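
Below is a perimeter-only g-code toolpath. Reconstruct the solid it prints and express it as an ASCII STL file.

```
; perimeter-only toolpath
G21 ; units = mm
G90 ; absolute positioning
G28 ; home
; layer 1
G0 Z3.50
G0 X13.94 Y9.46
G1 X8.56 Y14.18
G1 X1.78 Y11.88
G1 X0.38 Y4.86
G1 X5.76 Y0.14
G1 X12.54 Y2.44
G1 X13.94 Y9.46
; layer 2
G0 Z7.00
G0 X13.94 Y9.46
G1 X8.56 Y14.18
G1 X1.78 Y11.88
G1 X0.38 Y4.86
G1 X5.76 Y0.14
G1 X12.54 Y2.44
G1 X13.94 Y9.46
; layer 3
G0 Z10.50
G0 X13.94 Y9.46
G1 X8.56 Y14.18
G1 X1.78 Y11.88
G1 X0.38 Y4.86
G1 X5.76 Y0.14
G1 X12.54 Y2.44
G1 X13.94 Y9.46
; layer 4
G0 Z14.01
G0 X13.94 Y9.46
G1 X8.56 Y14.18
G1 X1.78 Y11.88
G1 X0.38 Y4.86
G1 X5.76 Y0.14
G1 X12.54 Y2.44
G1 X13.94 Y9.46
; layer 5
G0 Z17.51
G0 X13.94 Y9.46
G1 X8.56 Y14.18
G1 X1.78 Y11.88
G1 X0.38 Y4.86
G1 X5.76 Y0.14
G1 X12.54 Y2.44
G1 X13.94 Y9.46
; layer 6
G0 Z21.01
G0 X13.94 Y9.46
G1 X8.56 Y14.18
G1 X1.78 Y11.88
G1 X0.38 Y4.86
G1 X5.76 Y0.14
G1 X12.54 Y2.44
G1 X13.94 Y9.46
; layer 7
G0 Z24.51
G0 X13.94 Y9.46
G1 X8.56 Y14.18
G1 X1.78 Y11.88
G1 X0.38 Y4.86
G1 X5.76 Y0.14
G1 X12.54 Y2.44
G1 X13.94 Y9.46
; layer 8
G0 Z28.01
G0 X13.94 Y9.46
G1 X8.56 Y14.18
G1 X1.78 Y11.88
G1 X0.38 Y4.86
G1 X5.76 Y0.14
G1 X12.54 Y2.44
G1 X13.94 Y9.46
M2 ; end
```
solid part
  facet normal 0.0000 0.0000 -1.0000
    outer loop
      vertex 1.78 11.88 0.00
      vertex 8.56 14.18 0.00
      vertex 13.94 9.46 0.00
    endloop
  endfacet
  facet normal 0.0000 0.0000 -1.0000
    outer loop
      vertex 0.38 4.86 0.00
      vertex 1.78 11.88 0.00
      vertex 13.94 9.46 0.00
    endloop
  endfacet
  facet normal 0.0000 0.0000 -1.0000
    outer loop
      vertex 5.76 0.14 0.00
      vertex 0.38 4.86 0.00
      vertex 13.94 9.46 0.00
    endloop
  endfacet
  facet normal 0.0000 0.0000 -1.0000
    outer loop
      vertex 12.54 2.44 0.00
      vertex 5.76 0.14 0.00
      vertex 13.94 9.46 0.00
    endloop
  endfacet
  facet normal 0.0000 0.0000 1.0000
    outer loop
      vertex 13.94 9.46 28.01
      vertex 8.56 14.18 28.01
      vertex 1.78 11.88 28.01
    endloop
  endfacet
  facet normal 0.0000 0.0000 1.0000
    outer loop
      vertex 13.94 9.46 28.01
      vertex 1.78 11.88 28.01
      vertex 0.38 4.86 28.01
    endloop
  endfacet
  facet normal 0.0000 0.0000 1.0000
    outer loop
      vertex 13.94 9.46 28.01
      vertex 0.38 4.86 28.01
      vertex 5.76 0.14 28.01
    endloop
  endfacet
  facet normal 0.0000 0.0000 1.0000
    outer loop
      vertex 13.94 9.46 28.01
      vertex 5.76 0.14 28.01
      vertex 12.54 2.44 28.01
    endloop
  endfacet
  facet normal 0.6595 0.7517 0.0000
    outer loop
      vertex 13.94 9.46 0.00
      vertex 8.56 14.18 0.00
      vertex 8.56 14.18 28.01
    endloop
  endfacet
  facet normal 0.6595 0.7517 0.0000
    outer loop
      vertex 13.94 9.46 0.00
      vertex 8.56 14.18 28.01
      vertex 13.94 9.46 28.01
    endloop
  endfacet
  facet normal -0.3213 0.9470 0.0000
    outer loop
      vertex 8.56 14.18 0.00
      vertex 1.78 11.88 0.00
      vertex 1.78 11.88 28.01
    endloop
  endfacet
  facet normal -0.3213 0.9470 0.0000
    outer loop
      vertex 8.56 14.18 0.00
      vertex 1.78 11.88 28.01
      vertex 8.56 14.18 28.01
    endloop
  endfacet
  facet normal -0.9807 0.1956 0.0000
    outer loop
      vertex 1.78 11.88 0.00
      vertex 0.38 4.86 0.00
      vertex 0.38 4.86 28.01
    endloop
  endfacet
  facet normal -0.9807 0.1956 0.0000
    outer loop
      vertex 1.78 11.88 0.00
      vertex 0.38 4.86 28.01
      vertex 1.78 11.88 28.01
    endloop
  endfacet
  facet normal -0.6595 -0.7517 0.0000
    outer loop
      vertex 0.38 4.86 0.00
      vertex 5.76 0.14 0.00
      vertex 5.76 0.14 28.01
    endloop
  endfacet
  facet normal -0.6595 -0.7517 0.0000
    outer loop
      vertex 0.38 4.86 0.00
      vertex 5.76 0.14 28.01
      vertex 0.38 4.86 28.01
    endloop
  endfacet
  facet normal 0.3213 -0.9470 0.0000
    outer loop
      vertex 5.76 0.14 0.00
      vertex 12.54 2.44 0.00
      vertex 12.54 2.44 28.01
    endloop
  endfacet
  facet normal 0.3213 -0.9470 0.0000
    outer loop
      vertex 5.76 0.14 0.00
      vertex 12.54 2.44 28.01
      vertex 5.76 0.14 28.01
    endloop
  endfacet
  facet normal 0.9807 -0.1956 0.0000
    outer loop
      vertex 12.54 2.44 0.00
      vertex 13.94 9.46 0.00
      vertex 13.94 9.46 28.01
    endloop
  endfacet
  facet normal 0.9807 -0.1956 0.0000
    outer loop
      vertex 12.54 2.44 0.00
      vertex 13.94 9.46 28.01
      vertex 12.54 2.44 28.01
    endloop
  endfacet
endsolid part

The G0 Z moves step by Δz≈3.50 mm. Every layer's G1 loop is the same polygon, so the solid is a straight extrusion of it from z=0 to z≈28. Closing with flat bottom and top caps and triangulating gives 20 facets — a regular 6-sided prism (a cylinder approximated with 6 flat sides), circumscribed radius ≈ 7.16 mm, height ≈ 28 mm.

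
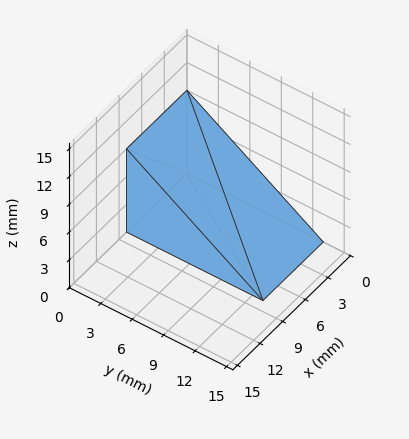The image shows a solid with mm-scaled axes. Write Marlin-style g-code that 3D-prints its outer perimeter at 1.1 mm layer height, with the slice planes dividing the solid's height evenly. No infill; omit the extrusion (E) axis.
Reading the render: the shape is a wedge (ramp): 8 × 13 mm base, rising to 9 mm along the y=0 edge and sloping linearly to z=0 at y=13 (dimensions read to the nearest mm from the axis ticks). For the g-code, the solid's height is divided into equal slices at the stated Δz and each level perimeter traced with G1 moves after a G0 lift.

; perimeter-only toolpath
G21 ; units = mm
G90 ; absolute positioning
G28 ; home
; layer 1
G0 Z1.1
G0 X0.0 Y0.0
G1 X8.0 Y0.0
G1 X8.0 Y11.4
G1 X0.0 Y11.4
G1 X0.0 Y0.0
; layer 2
G0 Z2.2
G0 X0.0 Y0.0
G1 X8.0 Y0.0
G1 X8.0 Y9.8
G1 X0.0 Y9.8
G1 X0.0 Y0.0
; layer 3
G0 Z3.4
G0 X0.0 Y0.0
G1 X8.0 Y0.0
G1 X8.0 Y8.1
G1 X0.0 Y8.1
G1 X0.0 Y0.0
; layer 4
G0 Z4.5
G0 X0.0 Y0.0
G1 X8.0 Y0.0
G1 X8.0 Y6.5
G1 X0.0 Y6.5
G1 X0.0 Y0.0
; layer 5
G0 Z5.6
G0 X0.0 Y0.0
G1 X8.0 Y0.0
G1 X8.0 Y4.9
G1 X0.0 Y4.9
G1 X0.0 Y0.0
; layer 6
G0 Z6.8
G0 X0.0 Y0.0
G1 X8.0 Y0.0
G1 X8.0 Y3.2
G1 X0.0 Y3.2
G1 X0.0 Y0.0
; layer 7
G0 Z7.9
G0 X0.0 Y0.0
G1 X8.0 Y0.0
G1 X8.0 Y1.6
G1 X0.0 Y1.6
G1 X0.0 Y0.0
M2 ; end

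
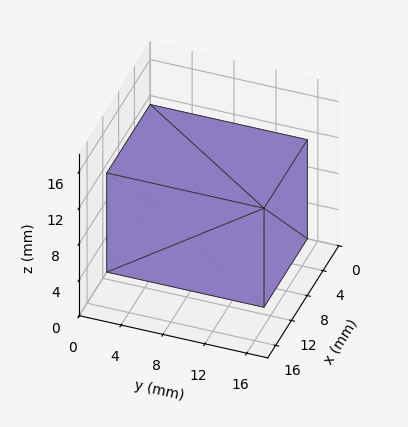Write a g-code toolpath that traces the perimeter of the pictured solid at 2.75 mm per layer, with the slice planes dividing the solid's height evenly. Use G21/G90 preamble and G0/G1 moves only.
Reading the render: the shape is a rectangular box, roughly 11 × 15 mm footprint and 11 mm tall (dimensions read to the nearest mm from the axis ticks). For the g-code, the solid's height is divided into equal slices at the stated Δz and each level perimeter traced with G1 moves after a G0 lift.

; perimeter-only toolpath
G21 ; units = mm
G90 ; absolute positioning
G28 ; home
; layer 1
G0 Z2.75
G0 X0.00 Y0.00
G1 X11.00 Y0.00
G1 X11.00 Y15.00
G1 X0.00 Y15.00
G1 X0.00 Y0.00
; layer 2
G0 Z5.50
G0 X0.00 Y0.00
G1 X11.00 Y0.00
G1 X11.00 Y15.00
G1 X0.00 Y15.00
G1 X0.00 Y0.00
; layer 3
G0 Z8.25
G0 X0.00 Y0.00
G1 X11.00 Y0.00
G1 X11.00 Y15.00
G1 X0.00 Y15.00
G1 X0.00 Y0.00
; layer 4
G0 Z11.00
G0 X0.00 Y0.00
G1 X11.00 Y0.00
G1 X11.00 Y15.00
G1 X0.00 Y15.00
G1 X0.00 Y0.00
M2 ; end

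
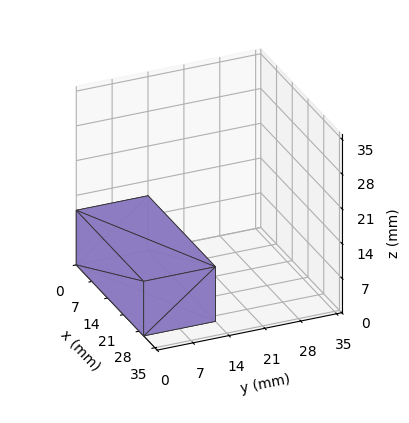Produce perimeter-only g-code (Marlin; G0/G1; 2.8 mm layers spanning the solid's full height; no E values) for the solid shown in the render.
Reading the render: the shape is a rectangular box, roughly 30 × 14 mm footprint and 11 mm tall (dimensions read to the nearest mm from the axis ticks). For the g-code, the solid's height is divided into equal slices at the stated Δz and each level perimeter traced with G1 moves after a G0 lift.

; perimeter-only toolpath
G21 ; units = mm
G90 ; absolute positioning
G28 ; home
; layer 1
G0 Z2.8
G0 X0.0 Y0.0
G1 X30.0 Y0.0
G1 X30.0 Y14.0
G1 X0.0 Y14.0
G1 X0.0 Y0.0
; layer 2
G0 Z5.5
G0 X0.0 Y0.0
G1 X30.0 Y0.0
G1 X30.0 Y14.0
G1 X0.0 Y14.0
G1 X0.0 Y0.0
; layer 3
G0 Z8.2
G0 X0.0 Y0.0
G1 X30.0 Y0.0
G1 X30.0 Y14.0
G1 X0.0 Y14.0
G1 X0.0 Y0.0
; layer 4
G0 Z11.0
G0 X0.0 Y0.0
G1 X30.0 Y0.0
G1 X30.0 Y14.0
G1 X0.0 Y14.0
G1 X0.0 Y0.0
M2 ; end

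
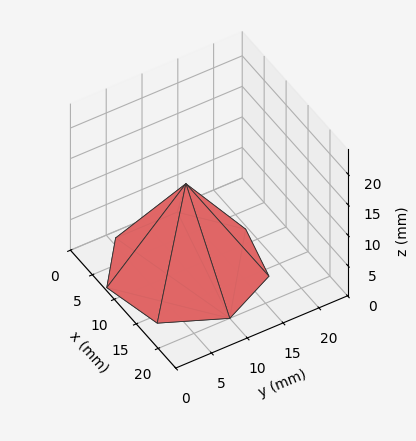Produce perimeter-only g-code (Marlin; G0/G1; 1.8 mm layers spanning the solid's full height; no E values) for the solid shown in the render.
Reading the render: the shape is a regular 7-sided pyramid, base circumscribed radius ≈ 10 mm, apex at z ≈ 14 mm (dimensions read to the nearest mm from the axis ticks). For the g-code, the solid's height is divided into equal slices at the stated Δz and each level perimeter traced with G1 moves after a G0 lift.

; perimeter-only toolpath
G21 ; units = mm
G90 ; absolute positioning
G28 ; home
; layer 1
G0 Z1.8
G0 X18.8 Y10.0
G1 X15.4 Y16.8
G1 X8.1 Y18.5
G1 X2.1 Y13.8
G1 X2.1 Y6.2
G1 X8.1 Y1.5
G1 X15.4 Y3.2
G1 X18.8 Y10.0
; layer 2
G0 Z3.5
G0 X17.5 Y10.0
G1 X14.6 Y15.9
G1 X8.3 Y17.3
G1 X3.2 Y13.2
G1 X3.2 Y6.8
G1 X8.3 Y2.7
G1 X14.6 Y4.2
G1 X17.5 Y10.0
; layer 3
G0 Z5.2
G0 X16.2 Y10.0
G1 X13.9 Y14.9
G1 X8.6 Y16.1
G1 X4.4 Y12.7
G1 X4.4 Y7.3
G1 X8.6 Y3.9
G1 X13.9 Y5.1
G1 X16.2 Y10.0
; layer 4
G0 Z7.0
G0 X15.0 Y10.0
G1 X13.1 Y13.9
G1 X8.9 Y14.8
G1 X5.5 Y12.2
G1 X5.5 Y7.8
G1 X8.9 Y5.2
G1 X13.1 Y6.1
G1 X15.0 Y10.0
; layer 5
G0 Z8.8
G0 X13.8 Y10.0
G1 X12.3 Y12.9
G1 X9.2 Y13.6
G1 X6.6 Y11.6
G1 X6.6 Y8.4
G1 X9.2 Y6.4
G1 X12.3 Y7.1
G1 X13.8 Y10.0
; layer 6
G0 Z10.5
G0 X12.5 Y10.0
G1 X11.6 Y11.9
G1 X9.4 Y12.4
G1 X7.8 Y11.1
G1 X7.8 Y8.9
G1 X9.4 Y7.6
G1 X11.6 Y8.1
G1 X12.5 Y10.0
; layer 7
G0 Z12.2
G0 X11.2 Y10.0
G1 X10.8 Y11.0
G1 X9.7 Y11.2
G1 X8.9 Y10.5
G1 X8.9 Y9.5
G1 X9.7 Y8.8
G1 X10.8 Y9.0
G1 X11.2 Y10.0
M2 ; end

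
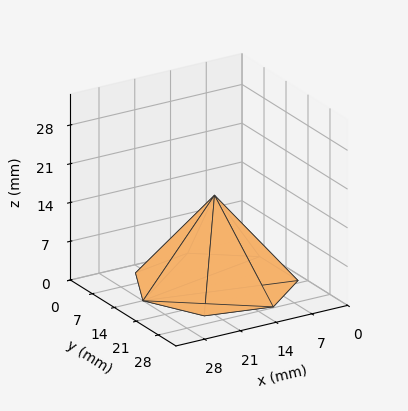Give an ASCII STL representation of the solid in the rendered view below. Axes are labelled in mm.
Reading the render: the shape is a regular 7-sided pyramid, base circumscribed radius ≈ 14 mm, apex at z ≈ 16 mm (dimensions read to the nearest mm from the axis ticks). For the STL, each face is triangulated and given an outward normal.

solid part
  facet normal 0.0000 0.0000 -1.0000
    outer loop
      vertex 10.88 27.65 0.00
      vertex 22.73 24.95 0.00
      vertex 28.00 14.00 0.00
    endloop
  endfacet
  facet normal 0.0000 0.0000 -1.0000
    outer loop
      vertex 1.39 20.07 0.00
      vertex 10.88 27.65 0.00
      vertex 28.00 14.00 0.00
    endloop
  endfacet
  facet normal 0.0000 0.0000 -1.0000
    outer loop
      vertex 1.39 7.93 0.00
      vertex 1.39 20.07 0.00
      vertex 28.00 14.00 0.00
    endloop
  endfacet
  facet normal 0.0000 0.0000 -1.0000
    outer loop
      vertex 10.88 0.35 0.00
      vertex 1.39 7.93 0.00
      vertex 28.00 14.00 0.00
    endloop
  endfacet
  facet normal 0.0000 0.0000 -1.0000
    outer loop
      vertex 22.73 3.05 0.00
      vertex 10.88 0.35 0.00
      vertex 28.00 14.00 0.00
    endloop
  endfacet
  facet normal 0.7076 0.3405 0.6191
    outer loop
      vertex 28.00 14.00 0.00
      vertex 22.73 24.95 0.00
      vertex 14.00 14.00 16.00
    endloop
  endfacet
  facet normal 0.1744 0.7656 0.6192
    outer loop
      vertex 22.73 24.95 0.00
      vertex 10.88 27.65 0.00
      vertex 14.00 14.00 16.00
    endloop
  endfacet
  facet normal -0.4901 0.6136 0.6191
    outer loop
      vertex 10.88 27.65 0.00
      vertex 1.39 20.07 0.00
      vertex 14.00 14.00 16.00
    endloop
  endfacet
  facet normal -0.7854 0.0000 0.6190
    outer loop
      vertex 1.39 20.07 0.00
      vertex 1.39 7.93 0.00
      vertex 14.00 14.00 16.00
    endloop
  endfacet
  facet normal -0.4901 -0.6136 0.6191
    outer loop
      vertex 1.39 7.93 0.00
      vertex 10.88 0.35 0.00
      vertex 14.00 14.00 16.00
    endloop
  endfacet
  facet normal 0.1744 -0.7656 0.6192
    outer loop
      vertex 10.88 0.35 0.00
      vertex 22.73 3.05 0.00
      vertex 14.00 14.00 16.00
    endloop
  endfacet
  facet normal 0.7076 -0.3405 0.6191
    outer loop
      vertex 22.73 3.05 0.00
      vertex 28.00 14.00 0.00
      vertex 14.00 14.00 16.00
    endloop
  endfacet
endsolid part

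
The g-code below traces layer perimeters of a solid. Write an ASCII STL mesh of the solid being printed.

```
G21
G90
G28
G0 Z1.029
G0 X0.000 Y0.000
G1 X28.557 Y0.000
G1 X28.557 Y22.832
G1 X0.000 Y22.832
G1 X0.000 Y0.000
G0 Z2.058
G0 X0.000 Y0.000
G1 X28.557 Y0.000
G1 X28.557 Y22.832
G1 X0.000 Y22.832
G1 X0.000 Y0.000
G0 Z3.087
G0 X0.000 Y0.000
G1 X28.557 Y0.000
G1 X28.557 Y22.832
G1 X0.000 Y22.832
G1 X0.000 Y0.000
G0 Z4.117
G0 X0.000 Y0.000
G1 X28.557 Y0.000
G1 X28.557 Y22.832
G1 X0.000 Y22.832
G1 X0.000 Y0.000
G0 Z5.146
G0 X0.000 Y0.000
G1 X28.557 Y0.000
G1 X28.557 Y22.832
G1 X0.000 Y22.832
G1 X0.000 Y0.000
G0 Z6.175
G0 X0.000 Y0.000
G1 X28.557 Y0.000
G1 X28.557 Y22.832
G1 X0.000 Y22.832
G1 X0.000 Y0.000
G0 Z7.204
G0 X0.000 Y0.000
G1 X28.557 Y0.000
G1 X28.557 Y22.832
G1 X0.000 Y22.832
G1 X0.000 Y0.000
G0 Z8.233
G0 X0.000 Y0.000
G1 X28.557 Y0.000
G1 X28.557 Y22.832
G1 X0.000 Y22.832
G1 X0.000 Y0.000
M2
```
solid part
  facet normal 0.0000 0.0000 -1.0000
    outer loop
      vertex 28.557 22.832 0.000
      vertex 28.557 0.000 0.000
      vertex 0.000 0.000 0.000
    endloop
  endfacet
  facet normal 0.0000 0.0000 -1.0000
    outer loop
      vertex 0.000 22.832 0.000
      vertex 28.557 22.832 0.000
      vertex 0.000 0.000 0.000
    endloop
  endfacet
  facet normal 0.0000 0.0000 1.0000
    outer loop
      vertex 0.000 0.000 8.233
      vertex 28.557 0.000 8.233
      vertex 28.557 22.832 8.233
    endloop
  endfacet
  facet normal 0.0000 0.0000 1.0000
    outer loop
      vertex 0.000 0.000 8.233
      vertex 28.557 22.832 8.233
      vertex 0.000 22.832 8.233
    endloop
  endfacet
  facet normal 0.0000 -1.0000 0.0000
    outer loop
      vertex 0.000 0.000 0.000
      vertex 28.557 0.000 0.000
      vertex 28.557 0.000 8.233
    endloop
  endfacet
  facet normal 0.0000 -1.0000 0.0000
    outer loop
      vertex 0.000 0.000 0.000
      vertex 28.557 0.000 8.233
      vertex 0.000 0.000 8.233
    endloop
  endfacet
  facet normal 0.0000 1.0000 0.0000
    outer loop
      vertex 28.557 22.832 8.233
      vertex 28.557 22.832 0.000
      vertex 0.000 22.832 0.000
    endloop
  endfacet
  facet normal 0.0000 1.0000 0.0000
    outer loop
      vertex 0.000 22.832 8.233
      vertex 28.557 22.832 8.233
      vertex 0.000 22.832 0.000
    endloop
  endfacet
  facet normal -1.0000 0.0000 0.0000
    outer loop
      vertex 0.000 22.832 8.233
      vertex 0.000 22.832 0.000
      vertex 0.000 0.000 0.000
    endloop
  endfacet
  facet normal -1.0000 0.0000 0.0000
    outer loop
      vertex 0.000 0.000 8.233
      vertex 0.000 22.832 8.233
      vertex 0.000 0.000 0.000
    endloop
  endfacet
  facet normal 1.0000 0.0000 0.0000
    outer loop
      vertex 28.557 0.000 0.000
      vertex 28.557 22.832 0.000
      vertex 28.557 22.832 8.233
    endloop
  endfacet
  facet normal 1.0000 0.0000 0.0000
    outer loop
      vertex 28.557 0.000 0.000
      vertex 28.557 22.832 8.233
      vertex 28.557 0.000 8.233
    endloop
  endfacet
endsolid part

The G0 Z moves step by Δz≈1.029 mm. Every layer's G1 loop is the same polygon, so the solid is a straight extrusion of it from z=0 to z≈8.23. Closing with flat bottom and top caps and triangulating gives 12 facets — a rectangular box, roughly 28.6 × 22.8 mm footprint and 8.23 mm tall.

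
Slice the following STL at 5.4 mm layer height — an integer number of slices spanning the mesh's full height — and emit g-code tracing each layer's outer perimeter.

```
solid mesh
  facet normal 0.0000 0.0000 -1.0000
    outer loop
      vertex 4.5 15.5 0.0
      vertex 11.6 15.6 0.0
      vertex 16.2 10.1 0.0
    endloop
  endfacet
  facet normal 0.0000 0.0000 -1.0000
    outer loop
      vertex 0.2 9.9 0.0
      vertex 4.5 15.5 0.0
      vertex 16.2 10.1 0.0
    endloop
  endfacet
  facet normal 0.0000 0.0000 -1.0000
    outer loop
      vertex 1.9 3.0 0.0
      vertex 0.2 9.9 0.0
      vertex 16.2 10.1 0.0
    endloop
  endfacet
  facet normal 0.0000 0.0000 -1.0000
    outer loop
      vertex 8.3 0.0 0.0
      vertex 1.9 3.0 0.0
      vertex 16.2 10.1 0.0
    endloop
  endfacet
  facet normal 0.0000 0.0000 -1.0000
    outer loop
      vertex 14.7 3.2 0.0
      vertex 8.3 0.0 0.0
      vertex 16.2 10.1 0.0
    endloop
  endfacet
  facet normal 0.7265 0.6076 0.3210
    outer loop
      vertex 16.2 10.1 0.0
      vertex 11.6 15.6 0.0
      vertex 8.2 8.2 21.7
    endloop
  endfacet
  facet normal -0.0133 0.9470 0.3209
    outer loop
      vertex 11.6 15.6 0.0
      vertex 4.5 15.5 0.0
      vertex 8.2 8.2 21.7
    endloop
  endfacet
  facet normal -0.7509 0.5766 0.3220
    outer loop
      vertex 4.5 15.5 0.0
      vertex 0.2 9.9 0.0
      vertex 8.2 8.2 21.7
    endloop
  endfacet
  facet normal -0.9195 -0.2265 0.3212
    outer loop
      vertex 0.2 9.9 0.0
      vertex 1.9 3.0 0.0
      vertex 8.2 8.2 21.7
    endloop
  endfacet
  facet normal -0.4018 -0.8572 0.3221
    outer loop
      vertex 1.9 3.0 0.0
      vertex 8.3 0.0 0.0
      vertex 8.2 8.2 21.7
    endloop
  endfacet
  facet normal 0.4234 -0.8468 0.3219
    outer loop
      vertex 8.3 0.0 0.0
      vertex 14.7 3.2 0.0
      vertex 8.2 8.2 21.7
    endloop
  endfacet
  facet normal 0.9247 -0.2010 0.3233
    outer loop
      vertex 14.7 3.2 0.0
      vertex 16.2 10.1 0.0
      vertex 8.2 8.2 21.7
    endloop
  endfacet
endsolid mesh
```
; perimeter-only toolpath
G21 ; units = mm
G90 ; absolute positioning
G28 ; home
; layer 1
G0 Z5.4
G0 X14.2 Y9.6
G1 X10.8 Y13.8
G1 X5.4 Y13.7
G1 X2.2 Y9.5
G1 X3.5 Y4.3
G1 X8.3 Y2.0
G1 X13.1 Y4.5
G1 X14.2 Y9.6
; layer 2
G0 Z10.8
G0 X12.2 Y9.1
G1 X9.9 Y11.9
G1 X6.3 Y11.8
G1 X4.2 Y9.1
G1 X5.0 Y5.6
G1 X8.2 Y4.1
G1 X11.4 Y5.7
G1 X12.2 Y9.1
; layer 3
G0 Z16.3
G0 X10.2 Y8.7
G1 X9.0 Y10.0
G1 X7.3 Y10.0
G1 X6.2 Y8.6
G1 X6.6 Y6.9
G1 X8.2 Y6.1
G1 X9.8 Y6.9
G1 X10.2 Y8.7
M2 ; end

The solid is a regular 7-sided pyramid, base circumscribed radius ≈ 8.2 mm, apex at z ≈ 21.7 mm. Slicing at Δz = 5.4 mm — 4 equal slices spanning the solid's height, so layer i sits at z = i·h/4 — gives 3 non-empty perimeters. Each is a 7-segment closed polygon; G0 lifts to the layer z and rapids to the start vertex, then G1 traces the edges. The cross-section shrinks linearly with z (the slice at the apex is degenerate and omitted).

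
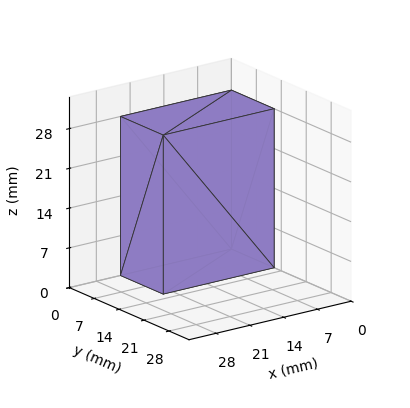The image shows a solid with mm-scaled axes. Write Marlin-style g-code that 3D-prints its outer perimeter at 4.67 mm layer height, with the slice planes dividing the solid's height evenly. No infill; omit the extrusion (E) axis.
Reading the render: the shape is a rectangular box, roughly 23 × 12 mm footprint and 28 mm tall (dimensions read to the nearest mm from the axis ticks). For the g-code, the solid's height is divided into equal slices at the stated Δz and each level perimeter traced with G1 moves after a G0 lift.

; perimeter-only toolpath
G21 ; units = mm
G90 ; absolute positioning
G28 ; home
; layer 1
G0 Z4.67
G0 X0.00 Y0.00
G1 X23.00 Y0.00
G1 X23.00 Y12.00
G1 X0.00 Y12.00
G1 X0.00 Y0.00
; layer 2
G0 Z9.33
G0 X0.00 Y0.00
G1 X23.00 Y0.00
G1 X23.00 Y12.00
G1 X0.00 Y12.00
G1 X0.00 Y0.00
; layer 3
G0 Z14.00
G0 X0.00 Y0.00
G1 X23.00 Y0.00
G1 X23.00 Y12.00
G1 X0.00 Y12.00
G1 X0.00 Y0.00
; layer 4
G0 Z18.67
G0 X0.00 Y0.00
G1 X23.00 Y0.00
G1 X23.00 Y12.00
G1 X0.00 Y12.00
G1 X0.00 Y0.00
; layer 5
G0 Z23.33
G0 X0.00 Y0.00
G1 X23.00 Y0.00
G1 X23.00 Y12.00
G1 X0.00 Y12.00
G1 X0.00 Y0.00
; layer 6
G0 Z28.00
G0 X0.00 Y0.00
G1 X23.00 Y0.00
G1 X23.00 Y12.00
G1 X0.00 Y12.00
G1 X0.00 Y0.00
M2 ; end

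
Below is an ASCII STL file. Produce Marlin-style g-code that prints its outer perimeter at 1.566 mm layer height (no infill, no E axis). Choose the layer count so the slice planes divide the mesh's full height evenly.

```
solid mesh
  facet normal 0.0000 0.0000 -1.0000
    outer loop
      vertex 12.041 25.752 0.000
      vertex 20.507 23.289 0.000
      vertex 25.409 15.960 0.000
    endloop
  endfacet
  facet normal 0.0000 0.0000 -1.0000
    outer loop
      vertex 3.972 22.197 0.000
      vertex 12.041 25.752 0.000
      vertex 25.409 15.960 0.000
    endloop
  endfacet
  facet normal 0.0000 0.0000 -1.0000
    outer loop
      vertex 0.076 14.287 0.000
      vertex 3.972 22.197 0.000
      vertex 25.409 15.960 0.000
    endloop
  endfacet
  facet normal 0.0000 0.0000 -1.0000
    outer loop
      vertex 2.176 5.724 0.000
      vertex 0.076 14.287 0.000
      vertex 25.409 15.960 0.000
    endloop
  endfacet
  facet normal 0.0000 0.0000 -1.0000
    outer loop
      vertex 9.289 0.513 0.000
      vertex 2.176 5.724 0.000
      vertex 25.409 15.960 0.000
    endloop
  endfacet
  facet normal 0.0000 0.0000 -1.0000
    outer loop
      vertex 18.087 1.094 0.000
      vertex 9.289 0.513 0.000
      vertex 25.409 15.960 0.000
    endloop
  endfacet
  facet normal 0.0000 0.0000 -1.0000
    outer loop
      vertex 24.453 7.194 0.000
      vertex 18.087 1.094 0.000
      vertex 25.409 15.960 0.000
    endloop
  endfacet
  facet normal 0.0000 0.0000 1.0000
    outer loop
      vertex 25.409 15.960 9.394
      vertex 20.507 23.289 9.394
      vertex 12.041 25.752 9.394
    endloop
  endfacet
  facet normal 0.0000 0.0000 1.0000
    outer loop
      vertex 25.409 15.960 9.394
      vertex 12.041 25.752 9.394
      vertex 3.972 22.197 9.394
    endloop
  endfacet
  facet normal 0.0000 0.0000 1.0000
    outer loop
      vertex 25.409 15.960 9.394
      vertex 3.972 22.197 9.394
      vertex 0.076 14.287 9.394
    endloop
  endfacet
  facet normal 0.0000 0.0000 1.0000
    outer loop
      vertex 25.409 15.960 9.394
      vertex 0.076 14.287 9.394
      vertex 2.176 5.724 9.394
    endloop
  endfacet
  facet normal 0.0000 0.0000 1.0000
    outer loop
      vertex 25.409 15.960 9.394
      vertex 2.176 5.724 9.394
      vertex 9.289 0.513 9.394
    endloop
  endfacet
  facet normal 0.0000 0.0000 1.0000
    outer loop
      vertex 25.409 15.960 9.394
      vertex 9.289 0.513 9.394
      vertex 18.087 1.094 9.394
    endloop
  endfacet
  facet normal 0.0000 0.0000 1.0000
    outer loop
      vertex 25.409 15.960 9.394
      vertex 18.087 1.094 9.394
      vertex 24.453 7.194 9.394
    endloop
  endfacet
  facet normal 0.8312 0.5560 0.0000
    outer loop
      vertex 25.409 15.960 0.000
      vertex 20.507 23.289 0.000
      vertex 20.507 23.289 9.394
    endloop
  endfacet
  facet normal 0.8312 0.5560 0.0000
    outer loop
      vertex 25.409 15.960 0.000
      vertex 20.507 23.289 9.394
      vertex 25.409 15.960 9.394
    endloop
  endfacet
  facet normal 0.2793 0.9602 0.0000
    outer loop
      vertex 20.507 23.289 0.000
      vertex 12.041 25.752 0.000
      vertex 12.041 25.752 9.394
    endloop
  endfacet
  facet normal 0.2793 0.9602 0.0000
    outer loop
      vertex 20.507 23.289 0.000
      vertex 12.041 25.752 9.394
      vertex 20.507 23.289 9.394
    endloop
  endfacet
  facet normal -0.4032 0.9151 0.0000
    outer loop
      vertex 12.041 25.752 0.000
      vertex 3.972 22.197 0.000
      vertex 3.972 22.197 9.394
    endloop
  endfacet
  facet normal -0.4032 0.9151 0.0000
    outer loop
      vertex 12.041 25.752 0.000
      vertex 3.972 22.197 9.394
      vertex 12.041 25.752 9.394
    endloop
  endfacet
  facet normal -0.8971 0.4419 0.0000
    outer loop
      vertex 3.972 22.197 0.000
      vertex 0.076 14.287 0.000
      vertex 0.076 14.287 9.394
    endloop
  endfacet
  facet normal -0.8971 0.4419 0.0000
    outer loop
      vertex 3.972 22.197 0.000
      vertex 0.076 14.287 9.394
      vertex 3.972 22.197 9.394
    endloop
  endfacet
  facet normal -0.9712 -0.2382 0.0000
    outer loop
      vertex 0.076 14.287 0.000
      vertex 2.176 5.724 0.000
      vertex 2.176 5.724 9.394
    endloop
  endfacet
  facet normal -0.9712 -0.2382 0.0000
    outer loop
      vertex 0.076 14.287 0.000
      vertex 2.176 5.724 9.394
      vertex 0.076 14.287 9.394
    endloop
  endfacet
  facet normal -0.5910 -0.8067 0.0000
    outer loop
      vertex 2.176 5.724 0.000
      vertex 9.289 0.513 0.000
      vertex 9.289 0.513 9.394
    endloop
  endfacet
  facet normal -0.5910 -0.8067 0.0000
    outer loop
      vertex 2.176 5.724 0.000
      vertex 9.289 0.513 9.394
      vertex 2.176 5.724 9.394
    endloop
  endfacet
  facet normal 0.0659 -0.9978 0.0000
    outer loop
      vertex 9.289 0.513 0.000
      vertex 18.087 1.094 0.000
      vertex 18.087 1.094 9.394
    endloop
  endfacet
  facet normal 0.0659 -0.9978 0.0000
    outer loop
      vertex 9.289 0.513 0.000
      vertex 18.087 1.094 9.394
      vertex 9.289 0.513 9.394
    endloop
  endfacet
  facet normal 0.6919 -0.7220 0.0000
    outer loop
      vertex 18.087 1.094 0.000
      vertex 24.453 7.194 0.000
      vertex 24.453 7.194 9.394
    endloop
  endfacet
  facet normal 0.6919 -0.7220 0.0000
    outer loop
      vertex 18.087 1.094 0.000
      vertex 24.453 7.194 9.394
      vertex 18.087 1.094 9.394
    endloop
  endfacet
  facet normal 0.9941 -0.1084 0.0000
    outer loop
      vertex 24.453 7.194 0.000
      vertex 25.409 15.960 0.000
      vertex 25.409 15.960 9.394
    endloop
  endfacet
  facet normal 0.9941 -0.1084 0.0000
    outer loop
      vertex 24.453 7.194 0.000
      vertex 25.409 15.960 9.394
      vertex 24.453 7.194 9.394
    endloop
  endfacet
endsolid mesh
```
; perimeter-only toolpath
G21 ; units = mm
G90 ; absolute positioning
G28 ; home
; layer 1
G0 Z1.566
G0 X25.409 Y15.960
G1 X20.507 Y23.289
G1 X12.041 Y25.752
G1 X3.972 Y22.197
G1 X0.076 Y14.287
G1 X2.176 Y5.724
G1 X9.289 Y0.513
G1 X18.087 Y1.094
G1 X24.453 Y7.194
G1 X25.409 Y15.960
; layer 2
G0 Z3.131
G0 X25.409 Y15.960
G1 X20.507 Y23.289
G1 X12.041 Y25.752
G1 X3.972 Y22.197
G1 X0.076 Y14.287
G1 X2.176 Y5.724
G1 X9.289 Y0.513
G1 X18.087 Y1.094
G1 X24.453 Y7.194
G1 X25.409 Y15.960
; layer 3
G0 Z4.697
G0 X25.409 Y15.960
G1 X20.507 Y23.289
G1 X12.041 Y25.752
G1 X3.972 Y22.197
G1 X0.076 Y14.287
G1 X2.176 Y5.724
G1 X9.289 Y0.513
G1 X18.087 Y1.094
G1 X24.453 Y7.194
G1 X25.409 Y15.960
; layer 4
G0 Z6.263
G0 X25.409 Y15.960
G1 X20.507 Y23.289
G1 X12.041 Y25.752
G1 X3.972 Y22.197
G1 X0.076 Y14.287
G1 X2.176 Y5.724
G1 X9.289 Y0.513
G1 X18.087 Y1.094
G1 X24.453 Y7.194
G1 X25.409 Y15.960
; layer 5
G0 Z7.828
G0 X25.409 Y15.960
G1 X20.507 Y23.289
G1 X12.041 Y25.752
G1 X3.972 Y22.197
G1 X0.076 Y14.287
G1 X2.176 Y5.724
G1 X9.289 Y0.513
G1 X18.087 Y1.094
G1 X24.453 Y7.194
G1 X25.409 Y15.960
; layer 6
G0 Z9.394
G0 X25.409 Y15.960
G1 X20.507 Y23.289
G1 X12.041 Y25.752
G1 X3.972 Y22.197
G1 X0.076 Y14.287
G1 X2.176 Y5.724
G1 X9.289 Y0.513
G1 X18.087 Y1.094
G1 X24.453 Y7.194
G1 X25.409 Y15.960
M2 ; end

The solid is a regular 9-sided prism (a cylinder approximated with 9 flat sides), circumscribed radius ≈ 12.9 mm, height ≈ 9.39 mm. Slicing at Δz = 1.566 mm — 6 equal slices spanning the solid's height, so layer i sits at z = i·h/6 — gives 6 non-empty perimeters. Each is a 9-segment closed polygon; G0 lifts to the layer z and rapids to the start vertex, then G1 traces the edges.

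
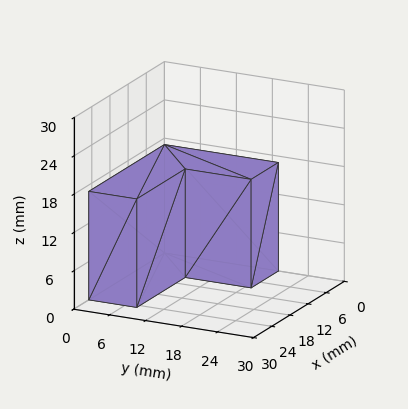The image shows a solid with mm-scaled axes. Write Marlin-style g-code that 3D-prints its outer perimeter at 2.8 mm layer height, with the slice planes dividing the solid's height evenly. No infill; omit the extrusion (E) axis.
Reading the render: the shape is an L-shaped prism: outer 25 × 19 mm, arm thicknesses ≈ 8 mm (horizontal) and 9 mm (vertical), extruded 17 mm in z (dimensions read to the nearest mm from the axis ticks). For the g-code, the solid's height is divided into equal slices at the stated Δz and each level perimeter traced with G1 moves after a G0 lift.

; perimeter-only toolpath
G21 ; units = mm
G90 ; absolute positioning
G28 ; home
; layer 1
G0 Z2.8
G0 X0.0 Y0.0
G1 X25.0 Y0.0
G1 X25.0 Y8.0
G1 X9.0 Y8.0
G1 X9.0 Y19.0
G1 X0.0 Y19.0
G1 X0.0 Y0.0
; layer 2
G0 Z5.7
G0 X0.0 Y0.0
G1 X25.0 Y0.0
G1 X25.0 Y8.0
G1 X9.0 Y8.0
G1 X9.0 Y19.0
G1 X0.0 Y19.0
G1 X0.0 Y0.0
; layer 3
G0 Z8.5
G0 X0.0 Y0.0
G1 X25.0 Y0.0
G1 X25.0 Y8.0
G1 X9.0 Y8.0
G1 X9.0 Y19.0
G1 X0.0 Y19.0
G1 X0.0 Y0.0
; layer 4
G0 Z11.3
G0 X0.0 Y0.0
G1 X25.0 Y0.0
G1 X25.0 Y8.0
G1 X9.0 Y8.0
G1 X9.0 Y19.0
G1 X0.0 Y19.0
G1 X0.0 Y0.0
; layer 5
G0 Z14.2
G0 X0.0 Y0.0
G1 X25.0 Y0.0
G1 X25.0 Y8.0
G1 X9.0 Y8.0
G1 X9.0 Y19.0
G1 X0.0 Y19.0
G1 X0.0 Y0.0
; layer 6
G0 Z17.0
G0 X0.0 Y0.0
G1 X25.0 Y0.0
G1 X25.0 Y8.0
G1 X9.0 Y8.0
G1 X9.0 Y19.0
G1 X0.0 Y19.0
G1 X0.0 Y0.0
M2 ; end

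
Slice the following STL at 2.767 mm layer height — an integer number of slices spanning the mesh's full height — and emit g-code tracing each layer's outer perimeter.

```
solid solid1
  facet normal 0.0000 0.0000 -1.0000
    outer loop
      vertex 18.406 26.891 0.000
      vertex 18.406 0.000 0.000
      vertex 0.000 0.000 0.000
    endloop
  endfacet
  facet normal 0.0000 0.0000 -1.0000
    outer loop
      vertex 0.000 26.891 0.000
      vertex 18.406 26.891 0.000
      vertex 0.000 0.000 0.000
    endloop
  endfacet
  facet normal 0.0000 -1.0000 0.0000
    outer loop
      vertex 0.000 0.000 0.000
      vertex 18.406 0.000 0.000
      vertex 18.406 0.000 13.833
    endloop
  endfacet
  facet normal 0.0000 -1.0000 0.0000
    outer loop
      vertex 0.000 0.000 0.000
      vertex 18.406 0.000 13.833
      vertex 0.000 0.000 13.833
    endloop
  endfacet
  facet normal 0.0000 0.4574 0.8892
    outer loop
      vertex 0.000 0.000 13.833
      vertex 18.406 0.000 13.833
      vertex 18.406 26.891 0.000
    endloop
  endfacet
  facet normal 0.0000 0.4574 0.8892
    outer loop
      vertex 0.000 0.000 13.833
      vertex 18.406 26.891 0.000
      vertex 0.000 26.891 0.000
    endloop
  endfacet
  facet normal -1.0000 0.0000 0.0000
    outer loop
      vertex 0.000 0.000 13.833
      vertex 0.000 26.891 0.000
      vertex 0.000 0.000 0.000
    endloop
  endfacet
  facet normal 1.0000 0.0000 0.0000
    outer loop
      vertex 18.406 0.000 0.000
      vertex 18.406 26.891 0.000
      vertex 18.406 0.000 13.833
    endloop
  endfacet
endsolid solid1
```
; perimeter-only toolpath
G21 ; units = mm
G90 ; absolute positioning
G28 ; home
; layer 1
G0 Z2.767
G0 X0.000 Y0.000
G1 X18.406 Y0.000
G1 X18.406 Y21.513
G1 X0.000 Y21.513
G1 X0.000 Y0.000
; layer 2
G0 Z5.533
G0 X0.000 Y0.000
G1 X18.406 Y0.000
G1 X18.406 Y16.135
G1 X0.000 Y16.135
G1 X0.000 Y0.000
; layer 3
G0 Z8.300
G0 X0.000 Y0.000
G1 X18.406 Y0.000
G1 X18.406 Y10.756
G1 X0.000 Y10.756
G1 X0.000 Y0.000
; layer 4
G0 Z11.066
G0 X0.000 Y0.000
G1 X18.406 Y0.000
G1 X18.406 Y5.378
G1 X0.000 Y5.378
G1 X0.000 Y0.000
M2 ; end

The solid is a wedge (ramp): 18.4 × 26.9 mm base, rising to 13.8 mm along the y=0 edge and sloping linearly to z=0 at y=26.9. Slicing at Δz = 2.767 mm — 5 equal slices spanning the solid's height, so layer i sits at z = i·h/5 — gives 4 non-empty perimeters. Each is a 4-segment closed polygon; G0 lifts to the layer z and rapids to the start vertex, then G1 traces the edges. The cross-section shrinks linearly with z (the slice at the apex is degenerate and omitted).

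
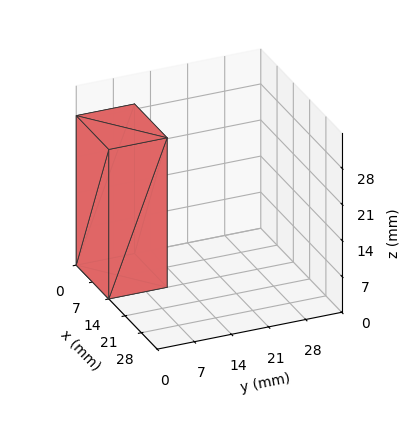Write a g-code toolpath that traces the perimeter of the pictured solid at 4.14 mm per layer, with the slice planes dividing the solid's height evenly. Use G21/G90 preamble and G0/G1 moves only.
Reading the render: the shape is a rectangular box, roughly 14 × 11 mm footprint and 29 mm tall (dimensions read to the nearest mm from the axis ticks). For the g-code, the solid's height is divided into equal slices at the stated Δz and each level perimeter traced with G1 moves after a G0 lift.

; perimeter-only toolpath
G21 ; units = mm
G90 ; absolute positioning
G28 ; home
; layer 1
G0 Z4.14
G0 X0.00 Y0.00
G1 X14.00 Y0.00
G1 X14.00 Y11.00
G1 X0.00 Y11.00
G1 X0.00 Y0.00
; layer 2
G0 Z8.29
G0 X0.00 Y0.00
G1 X14.00 Y0.00
G1 X14.00 Y11.00
G1 X0.00 Y11.00
G1 X0.00 Y0.00
; layer 3
G0 Z12.43
G0 X0.00 Y0.00
G1 X14.00 Y0.00
G1 X14.00 Y11.00
G1 X0.00 Y11.00
G1 X0.00 Y0.00
; layer 4
G0 Z16.57
G0 X0.00 Y0.00
G1 X14.00 Y0.00
G1 X14.00 Y11.00
G1 X0.00 Y11.00
G1 X0.00 Y0.00
; layer 5
G0 Z20.71
G0 X0.00 Y0.00
G1 X14.00 Y0.00
G1 X14.00 Y11.00
G1 X0.00 Y11.00
G1 X0.00 Y0.00
; layer 6
G0 Z24.86
G0 X0.00 Y0.00
G1 X14.00 Y0.00
G1 X14.00 Y11.00
G1 X0.00 Y11.00
G1 X0.00 Y0.00
; layer 7
G0 Z29.00
G0 X0.00 Y0.00
G1 X14.00 Y0.00
G1 X14.00 Y11.00
G1 X0.00 Y11.00
G1 X0.00 Y0.00
M2 ; end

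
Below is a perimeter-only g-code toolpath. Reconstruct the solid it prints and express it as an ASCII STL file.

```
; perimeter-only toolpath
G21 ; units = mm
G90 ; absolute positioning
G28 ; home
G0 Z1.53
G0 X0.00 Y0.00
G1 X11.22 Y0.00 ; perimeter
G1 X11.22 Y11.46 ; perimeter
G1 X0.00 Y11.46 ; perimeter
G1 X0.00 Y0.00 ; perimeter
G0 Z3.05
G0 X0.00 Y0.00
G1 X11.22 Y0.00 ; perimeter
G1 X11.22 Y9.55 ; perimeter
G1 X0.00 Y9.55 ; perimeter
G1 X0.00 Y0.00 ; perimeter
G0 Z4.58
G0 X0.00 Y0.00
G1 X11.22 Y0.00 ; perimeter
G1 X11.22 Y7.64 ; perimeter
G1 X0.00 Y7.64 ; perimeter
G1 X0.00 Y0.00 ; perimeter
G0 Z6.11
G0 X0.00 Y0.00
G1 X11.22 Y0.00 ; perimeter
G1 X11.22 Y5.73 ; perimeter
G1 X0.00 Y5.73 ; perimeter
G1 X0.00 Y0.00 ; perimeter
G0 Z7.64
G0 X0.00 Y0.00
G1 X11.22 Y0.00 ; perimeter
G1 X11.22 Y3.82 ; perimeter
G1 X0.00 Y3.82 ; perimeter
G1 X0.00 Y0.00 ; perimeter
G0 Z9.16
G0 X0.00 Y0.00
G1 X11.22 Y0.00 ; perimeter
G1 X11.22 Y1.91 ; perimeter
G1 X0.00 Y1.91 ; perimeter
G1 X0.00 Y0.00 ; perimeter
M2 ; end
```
solid part
  facet normal 0.0000 0.0000 -1.0000
    outer loop
      vertex 11.22 13.37 0.00
      vertex 11.22 0.00 0.00
      vertex 0.00 0.00 0.00
    endloop
  endfacet
  facet normal 0.0000 0.0000 -1.0000
    outer loop
      vertex 0.00 13.37 0.00
      vertex 11.22 13.37 0.00
      vertex 0.00 0.00 0.00
    endloop
  endfacet
  facet normal 0.0000 -1.0000 0.0000
    outer loop
      vertex 0.00 0.00 0.00
      vertex 11.22 0.00 0.00
      vertex 11.22 0.00 10.69
    endloop
  endfacet
  facet normal 0.0000 -1.0000 0.0000
    outer loop
      vertex 0.00 0.00 0.00
      vertex 11.22 0.00 10.69
      vertex 0.00 0.00 10.69
    endloop
  endfacet
  facet normal 0.0000 0.6245 0.7810
    outer loop
      vertex 0.00 0.00 10.69
      vertex 11.22 0.00 10.69
      vertex 11.22 13.37 0.00
    endloop
  endfacet
  facet normal 0.0000 0.6245 0.7810
    outer loop
      vertex 0.00 0.00 10.69
      vertex 11.22 13.37 0.00
      vertex 0.00 13.37 0.00
    endloop
  endfacet
  facet normal -1.0000 0.0000 0.0000
    outer loop
      vertex 0.00 0.00 10.69
      vertex 0.00 13.37 0.00
      vertex 0.00 0.00 0.00
    endloop
  endfacet
  facet normal 1.0000 0.0000 0.0000
    outer loop
      vertex 11.22 0.00 0.00
      vertex 11.22 13.37 0.00
      vertex 11.22 0.00 10.69
    endloop
  endfacet
endsolid part

The G0 Z moves step by Δz≈1.53 mm. The G1 loops shrink linearly with z, so the solid tapers from its base footprint up to z≈10.7. Closing with a flat bottom cap and the tapered top and triangulating gives 8 facets — a wedge (ramp): 11.2 × 13.4 mm base, rising to 10.7 mm along the y=0 edge and sloping linearly to z=0 at y=13.4.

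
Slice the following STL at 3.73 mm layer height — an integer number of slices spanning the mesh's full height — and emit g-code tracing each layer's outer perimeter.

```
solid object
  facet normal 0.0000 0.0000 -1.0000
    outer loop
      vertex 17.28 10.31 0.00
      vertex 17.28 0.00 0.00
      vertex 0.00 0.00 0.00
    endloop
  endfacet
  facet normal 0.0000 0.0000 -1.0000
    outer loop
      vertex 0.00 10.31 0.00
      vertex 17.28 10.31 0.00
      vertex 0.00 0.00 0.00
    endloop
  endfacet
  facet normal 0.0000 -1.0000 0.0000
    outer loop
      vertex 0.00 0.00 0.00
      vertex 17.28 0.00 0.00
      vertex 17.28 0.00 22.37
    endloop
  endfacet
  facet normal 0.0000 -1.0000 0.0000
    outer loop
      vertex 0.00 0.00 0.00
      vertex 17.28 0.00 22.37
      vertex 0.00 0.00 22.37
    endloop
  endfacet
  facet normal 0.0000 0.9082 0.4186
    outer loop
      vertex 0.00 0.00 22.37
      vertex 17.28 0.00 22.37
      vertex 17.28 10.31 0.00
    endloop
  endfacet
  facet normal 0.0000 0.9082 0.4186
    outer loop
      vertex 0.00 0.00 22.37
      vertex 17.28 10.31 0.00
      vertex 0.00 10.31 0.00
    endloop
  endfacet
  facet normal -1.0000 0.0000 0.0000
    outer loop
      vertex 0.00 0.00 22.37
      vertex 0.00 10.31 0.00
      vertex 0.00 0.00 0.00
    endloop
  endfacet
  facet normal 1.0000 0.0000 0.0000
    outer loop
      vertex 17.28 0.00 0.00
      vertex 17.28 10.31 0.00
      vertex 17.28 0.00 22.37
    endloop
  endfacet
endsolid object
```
; perimeter-only toolpath
G21 ; units = mm
G90 ; absolute positioning
G28 ; home
; layer 1
G0 Z3.73
G0 X0.00 Y0.00
G1 X17.28 Y0.00
G1 X17.28 Y8.59
G1 X0.00 Y8.59
G1 X0.00 Y0.00
; layer 2
G0 Z7.46
G0 X0.00 Y0.00
G1 X17.28 Y0.00
G1 X17.28 Y6.87
G1 X0.00 Y6.87
G1 X0.00 Y0.00
; layer 3
G0 Z11.19
G0 X0.00 Y0.00
G1 X17.28 Y0.00
G1 X17.28 Y5.16
G1 X0.00 Y5.16
G1 X0.00 Y0.00
; layer 4
G0 Z14.91
G0 X0.00 Y0.00
G1 X17.28 Y0.00
G1 X17.28 Y3.44
G1 X0.00 Y3.44
G1 X0.00 Y0.00
; layer 5
G0 Z18.64
G0 X0.00 Y0.00
G1 X17.28 Y0.00
G1 X17.28 Y1.72
G1 X0.00 Y1.72
G1 X0.00 Y0.00
M2 ; end

The solid is a wedge (ramp): 17.3 × 10.3 mm base, rising to 22.4 mm along the y=0 edge and sloping linearly to z=0 at y=10.3. Slicing at Δz = 3.73 mm — 6 equal slices spanning the solid's height, so layer i sits at z = i·h/6 — gives 5 non-empty perimeters. Each is a 4-segment closed polygon; G0 lifts to the layer z and rapids to the start vertex, then G1 traces the edges. The cross-section shrinks linearly with z (the slice at the apex is degenerate and omitted).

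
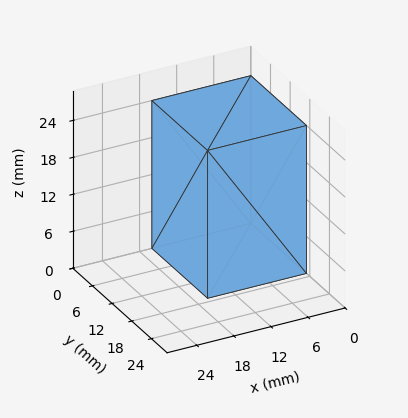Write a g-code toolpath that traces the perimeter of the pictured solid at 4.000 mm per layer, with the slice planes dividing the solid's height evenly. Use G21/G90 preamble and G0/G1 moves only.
Reading the render: the shape is a rectangular box, roughly 16 × 17 mm footprint and 24 mm tall (dimensions read to the nearest mm from the axis ticks). For the g-code, the solid's height is divided into equal slices at the stated Δz and each level perimeter traced with G1 moves after a G0 lift.

; perimeter-only toolpath
G21 ; units = mm
G90 ; absolute positioning
G28 ; home
; layer 1
G0 Z4.000
G0 X0.000 Y0.000
G1 X16.000 Y0.000
G1 X16.000 Y17.000
G1 X0.000 Y17.000
G1 X0.000 Y0.000
; layer 2
G0 Z8.000
G0 X0.000 Y0.000
G1 X16.000 Y0.000
G1 X16.000 Y17.000
G1 X0.000 Y17.000
G1 X0.000 Y0.000
; layer 3
G0 Z12.000
G0 X0.000 Y0.000
G1 X16.000 Y0.000
G1 X16.000 Y17.000
G1 X0.000 Y17.000
G1 X0.000 Y0.000
; layer 4
G0 Z16.000
G0 X0.000 Y0.000
G1 X16.000 Y0.000
G1 X16.000 Y17.000
G1 X0.000 Y17.000
G1 X0.000 Y0.000
; layer 5
G0 Z20.000
G0 X0.000 Y0.000
G1 X16.000 Y0.000
G1 X16.000 Y17.000
G1 X0.000 Y17.000
G1 X0.000 Y0.000
; layer 6
G0 Z24.000
G0 X0.000 Y0.000
G1 X16.000 Y0.000
G1 X16.000 Y17.000
G1 X0.000 Y17.000
G1 X0.000 Y0.000
M2 ; end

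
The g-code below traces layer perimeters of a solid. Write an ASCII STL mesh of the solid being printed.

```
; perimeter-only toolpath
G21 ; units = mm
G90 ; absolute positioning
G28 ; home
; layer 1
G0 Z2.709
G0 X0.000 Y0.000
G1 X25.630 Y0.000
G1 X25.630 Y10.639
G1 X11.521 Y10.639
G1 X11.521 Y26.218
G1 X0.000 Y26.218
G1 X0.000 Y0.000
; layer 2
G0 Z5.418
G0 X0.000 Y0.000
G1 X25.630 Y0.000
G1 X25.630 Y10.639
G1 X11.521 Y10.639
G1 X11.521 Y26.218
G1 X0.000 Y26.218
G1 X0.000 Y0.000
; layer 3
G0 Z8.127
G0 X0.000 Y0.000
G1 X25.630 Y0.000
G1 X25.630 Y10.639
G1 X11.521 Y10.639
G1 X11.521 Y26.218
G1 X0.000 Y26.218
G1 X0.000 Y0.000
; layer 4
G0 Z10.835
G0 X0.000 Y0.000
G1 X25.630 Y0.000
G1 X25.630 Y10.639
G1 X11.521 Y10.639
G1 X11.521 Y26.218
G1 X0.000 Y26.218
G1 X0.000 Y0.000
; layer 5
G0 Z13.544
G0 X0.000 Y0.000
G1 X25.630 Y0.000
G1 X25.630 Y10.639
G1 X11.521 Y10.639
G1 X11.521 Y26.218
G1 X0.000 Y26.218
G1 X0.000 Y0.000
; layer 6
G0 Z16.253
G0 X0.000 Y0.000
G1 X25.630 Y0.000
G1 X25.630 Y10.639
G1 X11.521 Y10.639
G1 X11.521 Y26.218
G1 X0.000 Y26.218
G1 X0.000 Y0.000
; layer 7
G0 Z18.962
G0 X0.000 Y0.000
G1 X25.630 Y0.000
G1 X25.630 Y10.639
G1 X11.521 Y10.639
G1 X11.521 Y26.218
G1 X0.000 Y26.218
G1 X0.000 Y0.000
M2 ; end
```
solid part
  facet normal 0.0000 0.0000 -1.0000
    outer loop
      vertex 25.630 10.639 0.000
      vertex 25.630 0.000 0.000
      vertex 0.000 0.000 0.000
    endloop
  endfacet
  facet normal 0.0000 0.0000 -1.0000
    outer loop
      vertex 11.521 10.639 0.000
      vertex 25.630 10.639 0.000
      vertex 0.000 0.000 0.000
    endloop
  endfacet
  facet normal 0.0000 0.0000 -1.0000
    outer loop
      vertex 11.521 26.218 0.000
      vertex 11.521 10.639 0.000
      vertex 0.000 0.000 0.000
    endloop
  endfacet
  facet normal 0.0000 0.0000 -1.0000
    outer loop
      vertex 0.000 26.218 0.000
      vertex 11.521 26.218 0.000
      vertex 0.000 0.000 0.000
    endloop
  endfacet
  facet normal 0.0000 0.0000 1.0000
    outer loop
      vertex 0.000 0.000 18.962
      vertex 25.630 0.000 18.962
      vertex 25.630 10.639 18.962
    endloop
  endfacet
  facet normal 0.0000 0.0000 1.0000
    outer loop
      vertex 0.000 0.000 18.962
      vertex 25.630 10.639 18.962
      vertex 11.521 10.639 18.962
    endloop
  endfacet
  facet normal 0.0000 0.0000 1.0000
    outer loop
      vertex 0.000 0.000 18.962
      vertex 11.521 10.639 18.962
      vertex 11.521 26.218 18.962
    endloop
  endfacet
  facet normal 0.0000 0.0000 1.0000
    outer loop
      vertex 0.000 0.000 18.962
      vertex 11.521 26.218 18.962
      vertex 0.000 26.218 18.962
    endloop
  endfacet
  facet normal 0.0000 -1.0000 0.0000
    outer loop
      vertex 0.000 0.000 0.000
      vertex 25.630 0.000 0.000
      vertex 25.630 0.000 18.962
    endloop
  endfacet
  facet normal 0.0000 -1.0000 0.0000
    outer loop
      vertex 0.000 0.000 0.000
      vertex 25.630 0.000 18.962
      vertex 0.000 0.000 18.962
    endloop
  endfacet
  facet normal 1.0000 0.0000 0.0000
    outer loop
      vertex 25.630 0.000 0.000
      vertex 25.630 10.639 0.000
      vertex 25.630 10.639 18.962
    endloop
  endfacet
  facet normal 1.0000 0.0000 0.0000
    outer loop
      vertex 25.630 0.000 0.000
      vertex 25.630 10.639 18.962
      vertex 25.630 0.000 18.962
    endloop
  endfacet
  facet normal 0.0000 1.0000 0.0000
    outer loop
      vertex 25.630 10.639 0.000
      vertex 11.521 10.639 0.000
      vertex 11.521 10.639 18.962
    endloop
  endfacet
  facet normal 0.0000 1.0000 0.0000
    outer loop
      vertex 25.630 10.639 0.000
      vertex 11.521 10.639 18.962
      vertex 25.630 10.639 18.962
    endloop
  endfacet
  facet normal 1.0000 0.0000 0.0000
    outer loop
      vertex 11.521 10.639 0.000
      vertex 11.521 26.218 0.000
      vertex 11.521 26.218 18.962
    endloop
  endfacet
  facet normal 1.0000 0.0000 0.0000
    outer loop
      vertex 11.521 10.639 0.000
      vertex 11.521 26.218 18.962
      vertex 11.521 10.639 18.962
    endloop
  endfacet
  facet normal 0.0000 1.0000 0.0000
    outer loop
      vertex 11.521 26.218 0.000
      vertex 0.000 26.218 0.000
      vertex 0.000 26.218 18.962
    endloop
  endfacet
  facet normal 0.0000 1.0000 0.0000
    outer loop
      vertex 11.521 26.218 0.000
      vertex 0.000 26.218 18.962
      vertex 11.521 26.218 18.962
    endloop
  endfacet
  facet normal -1.0000 0.0000 0.0000
    outer loop
      vertex 0.000 26.218 0.000
      vertex 0.000 0.000 0.000
      vertex 0.000 0.000 18.962
    endloop
  endfacet
  facet normal -1.0000 0.0000 0.0000
    outer loop
      vertex 0.000 26.218 0.000
      vertex 0.000 0.000 18.962
      vertex 0.000 26.218 18.962
    endloop
  endfacet
endsolid part

The G0 Z moves step by Δz≈2.709 mm. Every layer's G1 loop is the same polygon, so the solid is a straight extrusion of it from z=0 to z≈19. Closing with flat bottom and top caps and triangulating gives 20 facets — an L-shaped prism: outer 25.6 × 26.2 mm, arm thicknesses ≈ 10.6 mm (horizontal) and 11.5 mm (vertical), extruded 19 mm in z.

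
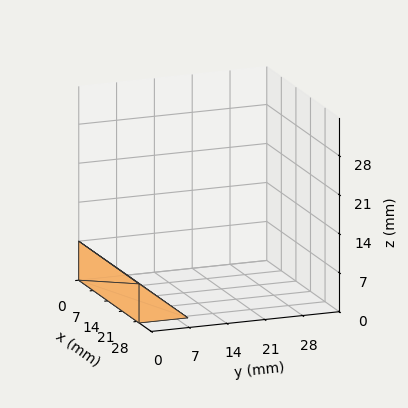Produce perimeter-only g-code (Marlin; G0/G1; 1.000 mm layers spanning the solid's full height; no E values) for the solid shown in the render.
Reading the render: the shape is a wedge (ramp): 29 × 9 mm base, rising to 7 mm along the y=0 edge and sloping linearly to z=0 at y=9 (dimensions read to the nearest mm from the axis ticks). For the g-code, the solid's height is divided into equal slices at the stated Δz and each level perimeter traced with G1 moves after a G0 lift.

; perimeter-only toolpath
G21 ; units = mm
G90 ; absolute positioning
G28 ; home
; layer 1
G0 Z1.000
G0 X0.000 Y0.000
G1 X29.000 Y0.000
G1 X29.000 Y7.714
G1 X0.000 Y7.714
G1 X0.000 Y0.000
; layer 2
G0 Z2.000
G0 X0.000 Y0.000
G1 X29.000 Y0.000
G1 X29.000 Y6.429
G1 X0.000 Y6.429
G1 X0.000 Y0.000
; layer 3
G0 Z3.000
G0 X0.000 Y0.000
G1 X29.000 Y0.000
G1 X29.000 Y5.143
G1 X0.000 Y5.143
G1 X0.000 Y0.000
; layer 4
G0 Z4.000
G0 X0.000 Y0.000
G1 X29.000 Y0.000
G1 X29.000 Y3.857
G1 X0.000 Y3.857
G1 X0.000 Y0.000
; layer 5
G0 Z5.000
G0 X0.000 Y0.000
G1 X29.000 Y0.000
G1 X29.000 Y2.571
G1 X0.000 Y2.571
G1 X0.000 Y0.000
; layer 6
G0 Z6.000
G0 X0.000 Y0.000
G1 X29.000 Y0.000
G1 X29.000 Y1.286
G1 X0.000 Y1.286
G1 X0.000 Y0.000
M2 ; end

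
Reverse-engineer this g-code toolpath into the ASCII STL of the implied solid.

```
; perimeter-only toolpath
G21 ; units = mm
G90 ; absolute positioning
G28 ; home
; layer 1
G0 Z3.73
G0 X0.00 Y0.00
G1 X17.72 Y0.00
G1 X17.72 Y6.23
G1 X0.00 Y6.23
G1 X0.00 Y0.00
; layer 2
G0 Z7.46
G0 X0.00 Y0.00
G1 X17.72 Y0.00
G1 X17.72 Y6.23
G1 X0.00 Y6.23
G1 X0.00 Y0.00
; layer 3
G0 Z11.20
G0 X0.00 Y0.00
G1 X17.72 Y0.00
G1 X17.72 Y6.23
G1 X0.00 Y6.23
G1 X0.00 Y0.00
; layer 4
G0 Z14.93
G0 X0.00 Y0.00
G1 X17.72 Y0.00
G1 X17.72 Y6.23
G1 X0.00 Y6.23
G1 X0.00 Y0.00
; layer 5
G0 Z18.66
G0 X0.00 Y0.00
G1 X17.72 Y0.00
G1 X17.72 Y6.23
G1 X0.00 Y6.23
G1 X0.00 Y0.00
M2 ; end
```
solid part
  facet normal 0.0000 0.0000 -1.0000
    outer loop
      vertex 17.72 6.23 0.00
      vertex 17.72 0.00 0.00
      vertex 0.00 0.00 0.00
    endloop
  endfacet
  facet normal 0.0000 0.0000 -1.0000
    outer loop
      vertex 0.00 6.23 0.00
      vertex 17.72 6.23 0.00
      vertex 0.00 0.00 0.00
    endloop
  endfacet
  facet normal 0.0000 0.0000 1.0000
    outer loop
      vertex 0.00 0.00 18.66
      vertex 17.72 0.00 18.66
      vertex 17.72 6.23 18.66
    endloop
  endfacet
  facet normal 0.0000 0.0000 1.0000
    outer loop
      vertex 0.00 0.00 18.66
      vertex 17.72 6.23 18.66
      vertex 0.00 6.23 18.66
    endloop
  endfacet
  facet normal 0.0000 -1.0000 0.0000
    outer loop
      vertex 0.00 0.00 0.00
      vertex 17.72 0.00 0.00
      vertex 17.72 0.00 18.66
    endloop
  endfacet
  facet normal 0.0000 -1.0000 0.0000
    outer loop
      vertex 0.00 0.00 0.00
      vertex 17.72 0.00 18.66
      vertex 0.00 0.00 18.66
    endloop
  endfacet
  facet normal 0.0000 1.0000 0.0000
    outer loop
      vertex 17.72 6.23 18.66
      vertex 17.72 6.23 0.00
      vertex 0.00 6.23 0.00
    endloop
  endfacet
  facet normal 0.0000 1.0000 0.0000
    outer loop
      vertex 0.00 6.23 18.66
      vertex 17.72 6.23 18.66
      vertex 0.00 6.23 0.00
    endloop
  endfacet
  facet normal -1.0000 0.0000 0.0000
    outer loop
      vertex 0.00 6.23 18.66
      vertex 0.00 6.23 0.00
      vertex 0.00 0.00 0.00
    endloop
  endfacet
  facet normal -1.0000 0.0000 0.0000
    outer loop
      vertex 0.00 0.00 18.66
      vertex 0.00 6.23 18.66
      vertex 0.00 0.00 0.00
    endloop
  endfacet
  facet normal 1.0000 0.0000 0.0000
    outer loop
      vertex 17.72 0.00 0.00
      vertex 17.72 6.23 0.00
      vertex 17.72 6.23 18.66
    endloop
  endfacet
  facet normal 1.0000 0.0000 0.0000
    outer loop
      vertex 17.72 0.00 0.00
      vertex 17.72 6.23 18.66
      vertex 17.72 0.00 18.66
    endloop
  endfacet
endsolid part

The G0 Z moves step by Δz≈3.73 mm. Every layer's G1 loop is the same polygon, so the solid is a straight extrusion of it from z=0 to z≈18.7. Closing with flat bottom and top caps and triangulating gives 12 facets — a rectangular box, roughly 17.7 × 6.23 mm footprint and 18.7 mm tall.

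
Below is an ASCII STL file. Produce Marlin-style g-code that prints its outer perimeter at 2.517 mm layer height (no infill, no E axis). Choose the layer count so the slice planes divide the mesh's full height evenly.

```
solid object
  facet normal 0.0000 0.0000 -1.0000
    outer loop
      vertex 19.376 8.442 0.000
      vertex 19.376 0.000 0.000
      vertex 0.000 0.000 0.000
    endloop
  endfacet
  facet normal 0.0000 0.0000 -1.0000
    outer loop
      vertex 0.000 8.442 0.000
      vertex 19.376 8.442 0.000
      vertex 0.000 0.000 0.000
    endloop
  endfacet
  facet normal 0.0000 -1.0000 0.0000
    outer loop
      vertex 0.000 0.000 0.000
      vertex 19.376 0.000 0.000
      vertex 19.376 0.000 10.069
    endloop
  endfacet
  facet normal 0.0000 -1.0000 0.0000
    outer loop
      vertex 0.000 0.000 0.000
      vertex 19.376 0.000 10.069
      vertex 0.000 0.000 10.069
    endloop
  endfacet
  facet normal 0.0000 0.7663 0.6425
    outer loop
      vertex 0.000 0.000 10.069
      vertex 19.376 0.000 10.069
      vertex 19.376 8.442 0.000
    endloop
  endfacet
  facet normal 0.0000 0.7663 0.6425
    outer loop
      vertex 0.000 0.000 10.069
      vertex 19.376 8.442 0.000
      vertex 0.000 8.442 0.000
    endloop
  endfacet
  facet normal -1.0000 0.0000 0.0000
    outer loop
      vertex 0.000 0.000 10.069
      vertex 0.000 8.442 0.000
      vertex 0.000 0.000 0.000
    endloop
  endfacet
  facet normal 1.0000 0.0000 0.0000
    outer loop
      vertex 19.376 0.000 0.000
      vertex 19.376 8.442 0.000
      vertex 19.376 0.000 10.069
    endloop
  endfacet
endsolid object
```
; perimeter-only toolpath
G21 ; units = mm
G90 ; absolute positioning
G28 ; home
; layer 1
G0 Z2.517
G0 X0.000 Y0.000
G1 X19.376 Y0.000
G1 X19.376 Y6.332
G1 X0.000 Y6.332
G1 X0.000 Y0.000
; layer 2
G0 Z5.035
G0 X0.000 Y0.000
G1 X19.376 Y0.000
G1 X19.376 Y4.221
G1 X0.000 Y4.221
G1 X0.000 Y0.000
; layer 3
G0 Z7.552
G0 X0.000 Y0.000
G1 X19.376 Y0.000
G1 X19.376 Y2.111
G1 X0.000 Y2.111
G1 X0.000 Y0.000
M2 ; end

The solid is a wedge (ramp): 19.4 × 8.44 mm base, rising to 10.1 mm along the y=0 edge and sloping linearly to z=0 at y=8.44. Slicing at Δz = 2.517 mm — 4 equal slices spanning the solid's height, so layer i sits at z = i·h/4 — gives 3 non-empty perimeters. Each is a 4-segment closed polygon; G0 lifts to the layer z and rapids to the start vertex, then G1 traces the edges. The cross-section shrinks linearly with z (the slice at the apex is degenerate and omitted).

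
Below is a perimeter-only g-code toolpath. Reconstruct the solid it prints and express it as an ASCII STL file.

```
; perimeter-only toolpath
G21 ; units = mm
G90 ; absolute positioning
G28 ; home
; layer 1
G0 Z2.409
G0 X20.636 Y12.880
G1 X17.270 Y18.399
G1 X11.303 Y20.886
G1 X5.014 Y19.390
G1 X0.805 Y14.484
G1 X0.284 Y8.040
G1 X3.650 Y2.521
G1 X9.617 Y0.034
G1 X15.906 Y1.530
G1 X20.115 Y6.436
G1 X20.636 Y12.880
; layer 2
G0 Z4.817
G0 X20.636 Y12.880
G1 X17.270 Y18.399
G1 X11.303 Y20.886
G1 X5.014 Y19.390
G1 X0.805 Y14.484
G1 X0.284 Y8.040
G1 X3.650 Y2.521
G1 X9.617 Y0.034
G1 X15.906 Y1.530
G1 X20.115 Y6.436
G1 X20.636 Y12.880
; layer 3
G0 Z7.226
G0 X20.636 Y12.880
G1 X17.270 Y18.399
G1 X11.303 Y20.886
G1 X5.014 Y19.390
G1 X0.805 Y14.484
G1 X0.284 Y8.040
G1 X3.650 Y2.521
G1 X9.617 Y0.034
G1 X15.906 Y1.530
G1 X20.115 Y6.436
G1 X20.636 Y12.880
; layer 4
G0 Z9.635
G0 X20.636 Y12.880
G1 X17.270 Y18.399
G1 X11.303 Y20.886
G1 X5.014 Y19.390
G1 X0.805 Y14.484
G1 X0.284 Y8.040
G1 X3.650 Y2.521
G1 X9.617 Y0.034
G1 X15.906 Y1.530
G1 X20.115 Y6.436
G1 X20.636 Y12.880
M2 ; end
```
solid part
  facet normal 0.0000 0.0000 -1.0000
    outer loop
      vertex 11.303 20.886 0.000
      vertex 17.270 18.399 0.000
      vertex 20.636 12.880 0.000
    endloop
  endfacet
  facet normal 0.0000 0.0000 -1.0000
    outer loop
      vertex 5.014 19.390 0.000
      vertex 11.303 20.886 0.000
      vertex 20.636 12.880 0.000
    endloop
  endfacet
  facet normal 0.0000 0.0000 -1.0000
    outer loop
      vertex 0.805 14.484 0.000
      vertex 5.014 19.390 0.000
      vertex 20.636 12.880 0.000
    endloop
  endfacet
  facet normal 0.0000 0.0000 -1.0000
    outer loop
      vertex 0.284 8.040 0.000
      vertex 0.805 14.484 0.000
      vertex 20.636 12.880 0.000
    endloop
  endfacet
  facet normal 0.0000 0.0000 -1.0000
    outer loop
      vertex 3.650 2.521 0.000
      vertex 0.284 8.040 0.000
      vertex 20.636 12.880 0.000
    endloop
  endfacet
  facet normal 0.0000 0.0000 -1.0000
    outer loop
      vertex 9.617 0.034 0.000
      vertex 3.650 2.521 0.000
      vertex 20.636 12.880 0.000
    endloop
  endfacet
  facet normal 0.0000 0.0000 -1.0000
    outer loop
      vertex 15.906 1.530 0.000
      vertex 9.617 0.034 0.000
      vertex 20.636 12.880 0.000
    endloop
  endfacet
  facet normal 0.0000 0.0000 -1.0000
    outer loop
      vertex 20.115 6.436 0.000
      vertex 15.906 1.530 0.000
      vertex 20.636 12.880 0.000
    endloop
  endfacet
  facet normal 0.0000 0.0000 1.0000
    outer loop
      vertex 20.636 12.880 9.635
      vertex 17.270 18.399 9.635
      vertex 11.303 20.886 9.635
    endloop
  endfacet
  facet normal 0.0000 0.0000 1.0000
    outer loop
      vertex 20.636 12.880 9.635
      vertex 11.303 20.886 9.635
      vertex 5.014 19.390 9.635
    endloop
  endfacet
  facet normal 0.0000 0.0000 1.0000
    outer loop
      vertex 20.636 12.880 9.635
      vertex 5.014 19.390 9.635
      vertex 0.805 14.484 9.635
    endloop
  endfacet
  facet normal 0.0000 0.0000 1.0000
    outer loop
      vertex 20.636 12.880 9.635
      vertex 0.805 14.484 9.635
      vertex 0.284 8.040 9.635
    endloop
  endfacet
  facet normal 0.0000 0.0000 1.0000
    outer loop
      vertex 20.636 12.880 9.635
      vertex 0.284 8.040 9.635
      vertex 3.650 2.521 9.635
    endloop
  endfacet
  facet normal 0.0000 0.0000 1.0000
    outer loop
      vertex 20.636 12.880 9.635
      vertex 3.650 2.521 9.635
      vertex 9.617 0.034 9.635
    endloop
  endfacet
  facet normal 0.0000 0.0000 1.0000
    outer loop
      vertex 20.636 12.880 9.635
      vertex 9.617 0.034 9.635
      vertex 15.906 1.530 9.635
    endloop
  endfacet
  facet normal 0.0000 0.0000 1.0000
    outer loop
      vertex 20.636 12.880 9.635
      vertex 15.906 1.530 9.635
      vertex 20.115 6.436 9.635
    endloop
  endfacet
  facet normal 0.8537 0.5207 0.0000
    outer loop
      vertex 20.636 12.880 0.000
      vertex 17.270 18.399 0.000
      vertex 17.270 18.399 9.635
    endloop
  endfacet
  facet normal 0.8537 0.5207 0.0000
    outer loop
      vertex 20.636 12.880 0.000
      vertex 17.270 18.399 9.635
      vertex 20.636 12.880 9.635
    endloop
  endfacet
  facet normal 0.3847 0.9230 0.0000
    outer loop
      vertex 17.270 18.399 0.000
      vertex 11.303 20.886 0.000
      vertex 11.303 20.886 9.635
    endloop
  endfacet
  facet normal 0.3847 0.9230 0.0000
    outer loop
      vertex 17.270 18.399 0.000
      vertex 11.303 20.886 9.635
      vertex 17.270 18.399 9.635
    endloop
  endfacet
  facet normal -0.2314 0.9729 0.0000
    outer loop
      vertex 11.303 20.886 0.000
      vertex 5.014 19.390 0.000
      vertex 5.014 19.390 9.635
    endloop
  endfacet
  facet normal -0.2314 0.9729 0.0000
    outer loop
      vertex 11.303 20.886 0.000
      vertex 5.014 19.390 9.635
      vertex 11.303 20.886 9.635
    endloop
  endfacet
  facet normal -0.7590 0.6511 0.0000
    outer loop
      vertex 5.014 19.390 0.000
      vertex 0.805 14.484 0.000
      vertex 0.805 14.484 9.635
    endloop
  endfacet
  facet normal -0.7590 0.6511 0.0000
    outer loop
      vertex 5.014 19.390 0.000
      vertex 0.805 14.484 9.635
      vertex 5.014 19.390 9.635
    endloop
  endfacet
  facet normal -0.9967 0.0806 0.0000
    outer loop
      vertex 0.805 14.484 0.000
      vertex 0.284 8.040 0.000
      vertex 0.284 8.040 9.635
    endloop
  endfacet
  facet normal -0.9967 0.0806 0.0000
    outer loop
      vertex 0.805 14.484 0.000
      vertex 0.284 8.040 9.635
      vertex 0.805 14.484 9.635
    endloop
  endfacet
  facet normal -0.8537 -0.5207 0.0000
    outer loop
      vertex 0.284 8.040 0.000
      vertex 3.650 2.521 0.000
      vertex 3.650 2.521 9.635
    endloop
  endfacet
  facet normal -0.8537 -0.5207 0.0000
    outer loop
      vertex 0.284 8.040 0.000
      vertex 3.650 2.521 9.635
      vertex 0.284 8.040 9.635
    endloop
  endfacet
  facet normal -0.3847 -0.9230 0.0000
    outer loop
      vertex 3.650 2.521 0.000
      vertex 9.617 0.034 0.000
      vertex 9.617 0.034 9.635
    endloop
  endfacet
  facet normal -0.3847 -0.9230 0.0000
    outer loop
      vertex 3.650 2.521 0.000
      vertex 9.617 0.034 9.635
      vertex 3.650 2.521 9.635
    endloop
  endfacet
  facet normal 0.2314 -0.9729 0.0000
    outer loop
      vertex 9.617 0.034 0.000
      vertex 15.906 1.530 0.000
      vertex 15.906 1.530 9.635
    endloop
  endfacet
  facet normal 0.2314 -0.9729 0.0000
    outer loop
      vertex 9.617 0.034 0.000
      vertex 15.906 1.530 9.635
      vertex 9.617 0.034 9.635
    endloop
  endfacet
  facet normal 0.7590 -0.6511 0.0000
    outer loop
      vertex 15.906 1.530 0.000
      vertex 20.115 6.436 0.000
      vertex 20.115 6.436 9.635
    endloop
  endfacet
  facet normal 0.7590 -0.6511 0.0000
    outer loop
      vertex 15.906 1.530 0.000
      vertex 20.115 6.436 9.635
      vertex 15.906 1.530 9.635
    endloop
  endfacet
  facet normal 0.9967 -0.0806 0.0000
    outer loop
      vertex 20.115 6.436 0.000
      vertex 20.636 12.880 0.000
      vertex 20.636 12.880 9.635
    endloop
  endfacet
  facet normal 0.9967 -0.0806 0.0000
    outer loop
      vertex 20.115 6.436 0.000
      vertex 20.636 12.880 9.635
      vertex 20.115 6.436 9.635
    endloop
  endfacet
endsolid part

The G0 Z moves step by Δz≈2.409 mm. Every layer's G1 loop is the same polygon, so the solid is a straight extrusion of it from z=0 to z≈9.63. Closing with flat bottom and top caps and triangulating gives 36 facets — a regular 10-sided prism (a cylinder approximated with 10 flat sides), circumscribed radius ≈ 10.5 mm, height ≈ 9.63 mm.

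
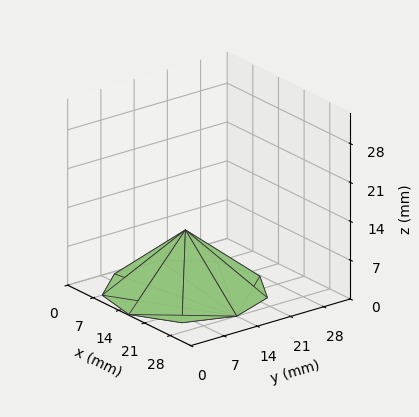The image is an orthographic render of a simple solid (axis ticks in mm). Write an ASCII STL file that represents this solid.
Reading the render: the shape is a regular 9-sided pyramid, base circumscribed radius ≈ 14 mm, apex at z ≈ 11 mm (dimensions read to the nearest mm from the axis ticks). For the STL, each face is triangulated and given an outward normal.

solid part
  facet normal 0.0000 0.0000 -1.0000
    outer loop
      vertex 16.431 27.787 0.000
      vertex 24.725 22.999 0.000
      vertex 28.000 14.000 0.000
    endloop
  endfacet
  facet normal 0.0000 0.0000 -1.0000
    outer loop
      vertex 7.000 26.124 0.000
      vertex 16.431 27.787 0.000
      vertex 28.000 14.000 0.000
    endloop
  endfacet
  facet normal 0.0000 0.0000 -1.0000
    outer loop
      vertex 0.844 18.788 0.000
      vertex 7.000 26.124 0.000
      vertex 28.000 14.000 0.000
    endloop
  endfacet
  facet normal 0.0000 0.0000 -1.0000
    outer loop
      vertex 0.844 9.212 0.000
      vertex 0.844 18.788 0.000
      vertex 28.000 14.000 0.000
    endloop
  endfacet
  facet normal 0.0000 0.0000 -1.0000
    outer loop
      vertex 7.000 1.876 0.000
      vertex 0.844 9.212 0.000
      vertex 28.000 14.000 0.000
    endloop
  endfacet
  facet normal 0.0000 0.0000 -1.0000
    outer loop
      vertex 16.431 0.213 0.000
      vertex 7.000 1.876 0.000
      vertex 28.000 14.000 0.000
    endloop
  endfacet
  facet normal 0.0000 0.0000 -1.0000
    outer loop
      vertex 24.725 5.001 0.000
      vertex 16.431 0.213 0.000
      vertex 28.000 14.000 0.000
    endloop
  endfacet
  facet normal 0.6028 0.2194 0.7672
    outer loop
      vertex 28.000 14.000 0.000
      vertex 24.725 22.999 0.000
      vertex 14.000 14.000 11.000
    endloop
  endfacet
  facet normal 0.3207 0.5555 0.7672
    outer loop
      vertex 24.725 22.999 0.000
      vertex 16.431 27.787 0.000
      vertex 14.000 14.000 11.000
    endloop
  endfacet
  facet normal -0.1114 0.6317 0.7672
    outer loop
      vertex 16.431 27.787 0.000
      vertex 7.000 26.124 0.000
      vertex 14.000 14.000 11.000
    endloop
  endfacet
  facet normal -0.4914 0.4123 0.7672
    outer loop
      vertex 7.000 26.124 0.000
      vertex 0.844 18.788 0.000
      vertex 14.000 14.000 11.000
    endloop
  endfacet
  facet normal -0.6414 0.0000 0.7672
    outer loop
      vertex 0.844 18.788 0.000
      vertex 0.844 9.212 0.000
      vertex 14.000 14.000 11.000
    endloop
  endfacet
  facet normal -0.4914 -0.4123 0.7672
    outer loop
      vertex 0.844 9.212 0.000
      vertex 7.000 1.876 0.000
      vertex 14.000 14.000 11.000
    endloop
  endfacet
  facet normal -0.1114 -0.6317 0.7672
    outer loop
      vertex 7.000 1.876 0.000
      vertex 16.431 0.213 0.000
      vertex 14.000 14.000 11.000
    endloop
  endfacet
  facet normal 0.3207 -0.5555 0.7672
    outer loop
      vertex 16.431 0.213 0.000
      vertex 24.725 5.001 0.000
      vertex 14.000 14.000 11.000
    endloop
  endfacet
  facet normal 0.6028 -0.2194 0.7672
    outer loop
      vertex 24.725 5.001 0.000
      vertex 28.000 14.000 0.000
      vertex 14.000 14.000 11.000
    endloop
  endfacet
endsolid part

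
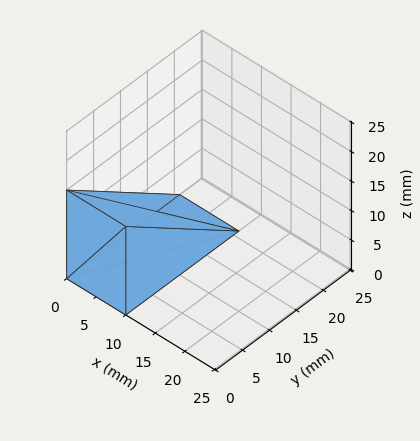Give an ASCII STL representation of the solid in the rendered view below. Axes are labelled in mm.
Reading the render: the shape is a wedge (ramp): 10 × 21 mm base, rising to 15 mm along the y=0 edge and sloping linearly to z=0 at y=21 (dimensions read to the nearest mm from the axis ticks). For the STL, each face is triangulated and given an outward normal.

solid part
  facet normal 0.0000 0.0000 -1.0000
    outer loop
      vertex 10.0 21.0 0.0
      vertex 10.0 0.0 0.0
      vertex 0.0 0.0 0.0
    endloop
  endfacet
  facet normal 0.0000 0.0000 -1.0000
    outer loop
      vertex 0.0 21.0 0.0
      vertex 10.0 21.0 0.0
      vertex 0.0 0.0 0.0
    endloop
  endfacet
  facet normal 0.0000 -1.0000 0.0000
    outer loop
      vertex 0.0 0.0 0.0
      vertex 10.0 0.0 0.0
      vertex 10.0 0.0 15.0
    endloop
  endfacet
  facet normal 0.0000 -1.0000 0.0000
    outer loop
      vertex 0.0 0.0 0.0
      vertex 10.0 0.0 15.0
      vertex 0.0 0.0 15.0
    endloop
  endfacet
  facet normal 0.0000 0.5812 0.8137
    outer loop
      vertex 0.0 0.0 15.0
      vertex 10.0 0.0 15.0
      vertex 10.0 21.0 0.0
    endloop
  endfacet
  facet normal 0.0000 0.5812 0.8137
    outer loop
      vertex 0.0 0.0 15.0
      vertex 10.0 21.0 0.0
      vertex 0.0 21.0 0.0
    endloop
  endfacet
  facet normal -1.0000 0.0000 0.0000
    outer loop
      vertex 0.0 0.0 15.0
      vertex 0.0 21.0 0.0
      vertex 0.0 0.0 0.0
    endloop
  endfacet
  facet normal 1.0000 0.0000 0.0000
    outer loop
      vertex 10.0 0.0 0.0
      vertex 10.0 21.0 0.0
      vertex 10.0 0.0 15.0
    endloop
  endfacet
endsolid part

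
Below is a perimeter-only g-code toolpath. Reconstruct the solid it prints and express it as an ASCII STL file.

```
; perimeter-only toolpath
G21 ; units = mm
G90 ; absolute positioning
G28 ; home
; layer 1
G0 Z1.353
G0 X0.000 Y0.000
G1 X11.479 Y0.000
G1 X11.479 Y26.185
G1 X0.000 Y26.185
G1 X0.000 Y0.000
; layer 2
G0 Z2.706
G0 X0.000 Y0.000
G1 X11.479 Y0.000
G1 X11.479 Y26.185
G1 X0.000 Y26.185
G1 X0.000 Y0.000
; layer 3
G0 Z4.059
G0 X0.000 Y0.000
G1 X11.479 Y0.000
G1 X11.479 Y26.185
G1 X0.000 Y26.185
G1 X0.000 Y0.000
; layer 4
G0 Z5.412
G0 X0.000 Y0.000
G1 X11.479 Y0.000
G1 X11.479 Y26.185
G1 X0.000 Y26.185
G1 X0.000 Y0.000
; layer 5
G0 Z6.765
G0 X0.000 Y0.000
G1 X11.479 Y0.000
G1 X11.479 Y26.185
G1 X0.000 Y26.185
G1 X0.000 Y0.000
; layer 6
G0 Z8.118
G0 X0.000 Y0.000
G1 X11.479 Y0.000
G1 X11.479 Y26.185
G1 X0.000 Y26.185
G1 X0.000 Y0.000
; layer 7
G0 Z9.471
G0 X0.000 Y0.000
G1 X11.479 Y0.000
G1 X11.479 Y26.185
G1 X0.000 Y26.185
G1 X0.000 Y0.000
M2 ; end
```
solid part
  facet normal 0.0000 0.0000 -1.0000
    outer loop
      vertex 11.479 26.185 0.000
      vertex 11.479 0.000 0.000
      vertex 0.000 0.000 0.000
    endloop
  endfacet
  facet normal 0.0000 0.0000 -1.0000
    outer loop
      vertex 0.000 26.185 0.000
      vertex 11.479 26.185 0.000
      vertex 0.000 0.000 0.000
    endloop
  endfacet
  facet normal 0.0000 0.0000 1.0000
    outer loop
      vertex 0.000 0.000 9.471
      vertex 11.479 0.000 9.471
      vertex 11.479 26.185 9.471
    endloop
  endfacet
  facet normal 0.0000 0.0000 1.0000
    outer loop
      vertex 0.000 0.000 9.471
      vertex 11.479 26.185 9.471
      vertex 0.000 26.185 9.471
    endloop
  endfacet
  facet normal 0.0000 -1.0000 0.0000
    outer loop
      vertex 0.000 0.000 0.000
      vertex 11.479 0.000 0.000
      vertex 11.479 0.000 9.471
    endloop
  endfacet
  facet normal 0.0000 -1.0000 0.0000
    outer loop
      vertex 0.000 0.000 0.000
      vertex 11.479 0.000 9.471
      vertex 0.000 0.000 9.471
    endloop
  endfacet
  facet normal 0.0000 1.0000 0.0000
    outer loop
      vertex 11.479 26.185 9.471
      vertex 11.479 26.185 0.000
      vertex 0.000 26.185 0.000
    endloop
  endfacet
  facet normal 0.0000 1.0000 0.0000
    outer loop
      vertex 0.000 26.185 9.471
      vertex 11.479 26.185 9.471
      vertex 0.000 26.185 0.000
    endloop
  endfacet
  facet normal -1.0000 0.0000 0.0000
    outer loop
      vertex 0.000 26.185 9.471
      vertex 0.000 26.185 0.000
      vertex 0.000 0.000 0.000
    endloop
  endfacet
  facet normal -1.0000 0.0000 0.0000
    outer loop
      vertex 0.000 0.000 9.471
      vertex 0.000 26.185 9.471
      vertex 0.000 0.000 0.000
    endloop
  endfacet
  facet normal 1.0000 0.0000 0.0000
    outer loop
      vertex 11.479 0.000 0.000
      vertex 11.479 26.185 0.000
      vertex 11.479 26.185 9.471
    endloop
  endfacet
  facet normal 1.0000 0.0000 0.0000
    outer loop
      vertex 11.479 0.000 0.000
      vertex 11.479 26.185 9.471
      vertex 11.479 0.000 9.471
    endloop
  endfacet
endsolid part

The G0 Z moves step by Δz≈1.353 mm. Every layer's G1 loop is the same polygon, so the solid is a straight extrusion of it from z=0 to z≈9.47. Closing with flat bottom and top caps and triangulating gives 12 facets — a rectangular box, roughly 11.5 × 26.2 mm footprint and 9.47 mm tall.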